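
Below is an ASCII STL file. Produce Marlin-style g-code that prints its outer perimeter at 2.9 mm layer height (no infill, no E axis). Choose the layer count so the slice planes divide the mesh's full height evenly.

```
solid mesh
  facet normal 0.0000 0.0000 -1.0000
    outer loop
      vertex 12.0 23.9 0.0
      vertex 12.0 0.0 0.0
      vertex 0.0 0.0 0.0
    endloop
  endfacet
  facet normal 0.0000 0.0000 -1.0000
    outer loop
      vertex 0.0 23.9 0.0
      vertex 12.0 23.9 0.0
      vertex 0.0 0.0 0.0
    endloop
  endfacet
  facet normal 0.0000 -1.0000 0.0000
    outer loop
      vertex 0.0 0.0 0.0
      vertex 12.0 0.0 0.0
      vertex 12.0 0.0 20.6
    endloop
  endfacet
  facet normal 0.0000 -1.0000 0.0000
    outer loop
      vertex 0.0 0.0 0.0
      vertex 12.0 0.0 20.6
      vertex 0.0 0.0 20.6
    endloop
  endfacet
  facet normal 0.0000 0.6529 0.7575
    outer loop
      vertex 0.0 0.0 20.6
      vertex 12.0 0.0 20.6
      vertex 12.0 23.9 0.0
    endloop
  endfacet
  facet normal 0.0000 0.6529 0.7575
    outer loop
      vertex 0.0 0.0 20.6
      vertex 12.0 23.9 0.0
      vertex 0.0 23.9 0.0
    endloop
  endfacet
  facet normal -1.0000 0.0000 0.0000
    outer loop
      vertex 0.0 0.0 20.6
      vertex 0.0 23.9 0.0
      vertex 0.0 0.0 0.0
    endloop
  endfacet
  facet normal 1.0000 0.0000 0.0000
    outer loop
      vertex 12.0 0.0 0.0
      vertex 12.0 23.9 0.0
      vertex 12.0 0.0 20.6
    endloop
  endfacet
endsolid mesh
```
; perimeter-only toolpath
G21 ; units = mm
G90 ; absolute positioning
G28 ; home
; layer 1
G0 Z2.9
G0 X0.0 Y0.0
G1 X12.0 Y0.0
G1 X12.0 Y20.5
G1 X0.0 Y20.5
G1 X0.0 Y0.0
; layer 2
G0 Z5.9
G0 X0.0 Y0.0
G1 X12.0 Y0.0
G1 X12.0 Y17.1
G1 X0.0 Y17.1
G1 X0.0 Y0.0
; layer 3
G0 Z8.8
G0 X0.0 Y0.0
G1 X12.0 Y0.0
G1 X12.0 Y13.7
G1 X0.0 Y13.7
G1 X0.0 Y0.0
; layer 4
G0 Z11.8
G0 X0.0 Y0.0
G1 X12.0 Y0.0
G1 X12.0 Y10.2
G1 X0.0 Y10.2
G1 X0.0 Y0.0
; layer 5
G0 Z14.7
G0 X0.0 Y0.0
G1 X12.0 Y0.0
G1 X12.0 Y6.8
G1 X0.0 Y6.8
G1 X0.0 Y0.0
; layer 6
G0 Z17.7
G0 X0.0 Y0.0
G1 X12.0 Y0.0
G1 X12.0 Y3.4
G1 X0.0 Y3.4
G1 X0.0 Y0.0
M2 ; end

The solid is a wedge (ramp): 12 × 23.9 mm base, rising to 20.6 mm along the y=0 edge and sloping linearly to z=0 at y=23.9. Slicing at Δz = 2.9 mm — 7 equal slices spanning the solid's height, so layer i sits at z = i·h/7 — gives 6 non-empty perimeters. Each is a 4-segment closed polygon; G0 lifts to the layer z and rapids to the start vertex, then G1 traces the edges. The cross-section shrinks linearly with z (the slice at the apex is degenerate and omitted).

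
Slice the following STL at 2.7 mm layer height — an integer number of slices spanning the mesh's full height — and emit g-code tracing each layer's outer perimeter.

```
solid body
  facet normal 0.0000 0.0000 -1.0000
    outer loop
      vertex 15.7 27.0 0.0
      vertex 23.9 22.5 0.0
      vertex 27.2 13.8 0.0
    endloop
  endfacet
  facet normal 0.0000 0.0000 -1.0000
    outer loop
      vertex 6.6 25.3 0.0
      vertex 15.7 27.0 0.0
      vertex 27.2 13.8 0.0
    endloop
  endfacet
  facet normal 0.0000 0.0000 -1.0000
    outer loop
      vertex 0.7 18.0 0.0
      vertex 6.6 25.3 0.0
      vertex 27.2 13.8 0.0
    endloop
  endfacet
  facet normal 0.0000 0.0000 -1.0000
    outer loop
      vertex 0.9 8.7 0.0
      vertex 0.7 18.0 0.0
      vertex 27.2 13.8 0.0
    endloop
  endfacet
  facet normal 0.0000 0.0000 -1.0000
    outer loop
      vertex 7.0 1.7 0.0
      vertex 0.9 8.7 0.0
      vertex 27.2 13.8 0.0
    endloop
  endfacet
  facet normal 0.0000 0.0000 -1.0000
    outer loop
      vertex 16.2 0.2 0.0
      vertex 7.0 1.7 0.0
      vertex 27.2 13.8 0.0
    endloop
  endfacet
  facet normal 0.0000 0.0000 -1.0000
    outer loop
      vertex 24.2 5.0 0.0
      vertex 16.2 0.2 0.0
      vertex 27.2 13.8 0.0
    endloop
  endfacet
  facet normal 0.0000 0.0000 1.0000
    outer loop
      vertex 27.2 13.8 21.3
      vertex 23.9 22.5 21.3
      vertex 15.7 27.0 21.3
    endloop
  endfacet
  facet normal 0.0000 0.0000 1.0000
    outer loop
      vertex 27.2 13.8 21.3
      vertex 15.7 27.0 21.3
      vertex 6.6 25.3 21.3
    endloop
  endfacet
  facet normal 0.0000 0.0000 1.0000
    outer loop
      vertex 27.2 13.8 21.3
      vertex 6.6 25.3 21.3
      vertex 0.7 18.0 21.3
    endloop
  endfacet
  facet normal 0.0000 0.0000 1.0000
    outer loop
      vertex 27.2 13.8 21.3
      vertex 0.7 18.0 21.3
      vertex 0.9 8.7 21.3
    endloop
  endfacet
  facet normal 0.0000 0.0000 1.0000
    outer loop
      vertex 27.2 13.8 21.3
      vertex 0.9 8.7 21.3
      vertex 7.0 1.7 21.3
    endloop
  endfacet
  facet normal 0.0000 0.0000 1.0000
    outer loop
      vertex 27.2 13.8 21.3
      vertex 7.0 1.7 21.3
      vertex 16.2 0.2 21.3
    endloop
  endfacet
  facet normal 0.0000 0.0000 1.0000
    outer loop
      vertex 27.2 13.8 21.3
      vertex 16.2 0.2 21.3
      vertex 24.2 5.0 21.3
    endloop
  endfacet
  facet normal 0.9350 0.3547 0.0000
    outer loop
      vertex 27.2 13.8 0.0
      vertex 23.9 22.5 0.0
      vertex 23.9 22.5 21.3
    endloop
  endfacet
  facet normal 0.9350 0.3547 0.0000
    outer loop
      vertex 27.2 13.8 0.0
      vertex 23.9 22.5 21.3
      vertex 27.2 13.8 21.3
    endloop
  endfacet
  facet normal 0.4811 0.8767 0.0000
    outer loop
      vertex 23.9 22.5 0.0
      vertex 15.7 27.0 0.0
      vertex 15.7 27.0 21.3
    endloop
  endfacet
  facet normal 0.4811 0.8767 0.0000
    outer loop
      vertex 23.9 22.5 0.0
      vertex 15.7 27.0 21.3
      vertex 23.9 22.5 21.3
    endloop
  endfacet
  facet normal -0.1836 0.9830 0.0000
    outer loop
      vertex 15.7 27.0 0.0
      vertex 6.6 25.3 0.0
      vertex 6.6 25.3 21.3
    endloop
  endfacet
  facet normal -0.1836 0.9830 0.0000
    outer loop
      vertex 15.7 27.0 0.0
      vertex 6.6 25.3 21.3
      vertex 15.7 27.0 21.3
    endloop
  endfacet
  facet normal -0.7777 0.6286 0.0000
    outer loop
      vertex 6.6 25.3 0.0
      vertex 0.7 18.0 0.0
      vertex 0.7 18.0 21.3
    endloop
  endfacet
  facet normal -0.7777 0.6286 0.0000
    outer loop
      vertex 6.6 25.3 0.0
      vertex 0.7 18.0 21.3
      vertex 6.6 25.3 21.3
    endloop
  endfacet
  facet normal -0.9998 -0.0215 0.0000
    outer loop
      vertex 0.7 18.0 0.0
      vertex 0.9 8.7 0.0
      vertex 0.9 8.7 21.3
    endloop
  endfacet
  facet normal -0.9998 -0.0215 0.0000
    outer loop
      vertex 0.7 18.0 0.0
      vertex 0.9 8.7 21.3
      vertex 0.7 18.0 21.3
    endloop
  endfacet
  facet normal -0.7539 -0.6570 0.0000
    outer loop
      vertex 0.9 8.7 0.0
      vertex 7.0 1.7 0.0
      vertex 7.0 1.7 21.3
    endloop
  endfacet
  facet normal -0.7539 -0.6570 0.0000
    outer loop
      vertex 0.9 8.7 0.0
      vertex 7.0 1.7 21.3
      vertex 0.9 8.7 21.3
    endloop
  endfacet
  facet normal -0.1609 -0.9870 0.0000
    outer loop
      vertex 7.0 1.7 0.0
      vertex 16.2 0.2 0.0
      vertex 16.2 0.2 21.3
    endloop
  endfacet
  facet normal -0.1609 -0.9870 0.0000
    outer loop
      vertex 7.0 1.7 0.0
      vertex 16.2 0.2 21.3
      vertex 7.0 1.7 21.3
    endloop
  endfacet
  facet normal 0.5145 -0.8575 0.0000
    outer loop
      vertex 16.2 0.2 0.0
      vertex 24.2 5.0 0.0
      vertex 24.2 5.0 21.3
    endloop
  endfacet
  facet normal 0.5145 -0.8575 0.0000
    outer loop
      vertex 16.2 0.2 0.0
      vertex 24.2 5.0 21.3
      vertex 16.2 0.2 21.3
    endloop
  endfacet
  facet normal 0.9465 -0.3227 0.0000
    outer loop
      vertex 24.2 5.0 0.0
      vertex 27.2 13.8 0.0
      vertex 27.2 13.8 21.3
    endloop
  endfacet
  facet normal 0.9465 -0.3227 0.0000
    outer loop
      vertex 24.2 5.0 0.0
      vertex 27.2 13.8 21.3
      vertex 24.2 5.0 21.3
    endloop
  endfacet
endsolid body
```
; perimeter-only toolpath
G21 ; units = mm
G90 ; absolute positioning
G28 ; home
; layer 1
G0 Z2.7
G0 X27.2 Y13.8
G1 X23.9 Y22.5
G1 X15.7 Y27.0
G1 X6.6 Y25.3
G1 X0.7 Y18.0
G1 X0.9 Y8.7
G1 X7.0 Y1.7
G1 X16.2 Y0.2
G1 X24.2 Y5.0
G1 X27.2 Y13.8
; layer 2
G0 Z5.3
G0 X27.2 Y13.8
G1 X23.9 Y22.5
G1 X15.7 Y27.0
G1 X6.6 Y25.3
G1 X0.7 Y18.0
G1 X0.9 Y8.7
G1 X7.0 Y1.7
G1 X16.2 Y0.2
G1 X24.2 Y5.0
G1 X27.2 Y13.8
; layer 3
G0 Z8.0
G0 X27.2 Y13.8
G1 X23.9 Y22.5
G1 X15.7 Y27.0
G1 X6.6 Y25.3
G1 X0.7 Y18.0
G1 X0.9 Y8.7
G1 X7.0 Y1.7
G1 X16.2 Y0.2
G1 X24.2 Y5.0
G1 X27.2 Y13.8
; layer 4
G0 Z10.7
G0 X27.2 Y13.8
G1 X23.9 Y22.5
G1 X15.7 Y27.0
G1 X6.6 Y25.3
G1 X0.7 Y18.0
G1 X0.9 Y8.7
G1 X7.0 Y1.7
G1 X16.2 Y0.2
G1 X24.2 Y5.0
G1 X27.2 Y13.8
; layer 5
G0 Z13.3
G0 X27.2 Y13.8
G1 X23.9 Y22.5
G1 X15.7 Y27.0
G1 X6.6 Y25.3
G1 X0.7 Y18.0
G1 X0.9 Y8.7
G1 X7.0 Y1.7
G1 X16.2 Y0.2
G1 X24.2 Y5.0
G1 X27.2 Y13.8
; layer 6
G0 Z16.0
G0 X27.2 Y13.8
G1 X23.9 Y22.5
G1 X15.7 Y27.0
G1 X6.6 Y25.3
G1 X0.7 Y18.0
G1 X0.9 Y8.7
G1 X7.0 Y1.7
G1 X16.2 Y0.2
G1 X24.2 Y5.0
G1 X27.2 Y13.8
; layer 7
G0 Z18.6
G0 X27.2 Y13.8
G1 X23.9 Y22.5
G1 X15.7 Y27.0
G1 X6.6 Y25.3
G1 X0.7 Y18.0
G1 X0.9 Y8.7
G1 X7.0 Y1.7
G1 X16.2 Y0.2
G1 X24.2 Y5.0
G1 X27.2 Y13.8
; layer 8
G0 Z21.3
G0 X27.2 Y13.8
G1 X23.9 Y22.5
G1 X15.7 Y27.0
G1 X6.6 Y25.3
G1 X0.7 Y18.0
G1 X0.9 Y8.7
G1 X7.0 Y1.7
G1 X16.2 Y0.2
G1 X24.2 Y5.0
G1 X27.2 Y13.8
M2 ; end

The solid is a regular 9-sided prism (a cylinder approximated with 9 flat sides), circumscribed radius ≈ 13.6 mm, height ≈ 21.3 mm. Slicing at Δz = 2.7 mm — 8 equal slices spanning the solid's height, so layer i sits at z = i·h/8 — gives 8 non-empty perimeters. Each is a 9-segment closed polygon; G0 lifts to the layer z and rapids to the start vertex, then G1 traces the edges.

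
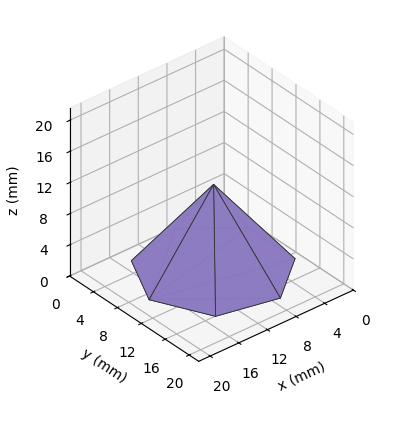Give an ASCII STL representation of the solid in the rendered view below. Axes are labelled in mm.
Reading the render: the shape is a regular 7-sided pyramid, base circumscribed radius ≈ 9 mm, apex at z ≈ 11 mm (dimensions read to the nearest mm from the axis ticks). For the STL, each face is triangulated and given an outward normal.

solid part
  facet normal 0.0000 0.0000 -1.0000
    outer loop
      vertex 6.997 17.774 0.000
      vertex 14.611 16.036 0.000
      vertex 18.000 9.000 0.000
    endloop
  endfacet
  facet normal 0.0000 0.0000 -1.0000
    outer loop
      vertex 0.891 12.905 0.000
      vertex 6.997 17.774 0.000
      vertex 18.000 9.000 0.000
    endloop
  endfacet
  facet normal 0.0000 0.0000 -1.0000
    outer loop
      vertex 0.891 5.095 0.000
      vertex 0.891 12.905 0.000
      vertex 18.000 9.000 0.000
    endloop
  endfacet
  facet normal 0.0000 0.0000 -1.0000
    outer loop
      vertex 6.997 0.226 0.000
      vertex 0.891 5.095 0.000
      vertex 18.000 9.000 0.000
    endloop
  endfacet
  facet normal 0.0000 0.0000 -1.0000
    outer loop
      vertex 14.611 1.964 0.000
      vertex 6.997 0.226 0.000
      vertex 18.000 9.000 0.000
    endloop
  endfacet
  facet normal 0.7252 0.3493 0.5933
    outer loop
      vertex 18.000 9.000 0.000
      vertex 14.611 16.036 0.000
      vertex 9.000 9.000 11.000
    endloop
  endfacet
  facet normal 0.1791 0.7848 0.5933
    outer loop
      vertex 14.611 16.036 0.000
      vertex 6.997 17.774 0.000
      vertex 9.000 9.000 11.000
    endloop
  endfacet
  facet normal -0.5018 0.6293 0.5934
    outer loop
      vertex 6.997 17.774 0.000
      vertex 0.891 12.905 0.000
      vertex 9.000 9.000 11.000
    endloop
  endfacet
  facet normal -0.8049 0.0000 0.5934
    outer loop
      vertex 0.891 12.905 0.000
      vertex 0.891 5.095 0.000
      vertex 9.000 9.000 11.000
    endloop
  endfacet
  facet normal -0.5018 -0.6293 0.5934
    outer loop
      vertex 0.891 5.095 0.000
      vertex 6.997 0.226 0.000
      vertex 9.000 9.000 11.000
    endloop
  endfacet
  facet normal 0.1791 -0.7848 0.5933
    outer loop
      vertex 6.997 0.226 0.000
      vertex 14.611 1.964 0.000
      vertex 9.000 9.000 11.000
    endloop
  endfacet
  facet normal 0.7252 -0.3493 0.5933
    outer loop
      vertex 14.611 1.964 0.000
      vertex 18.000 9.000 0.000
      vertex 9.000 9.000 11.000
    endloop
  endfacet
endsolid part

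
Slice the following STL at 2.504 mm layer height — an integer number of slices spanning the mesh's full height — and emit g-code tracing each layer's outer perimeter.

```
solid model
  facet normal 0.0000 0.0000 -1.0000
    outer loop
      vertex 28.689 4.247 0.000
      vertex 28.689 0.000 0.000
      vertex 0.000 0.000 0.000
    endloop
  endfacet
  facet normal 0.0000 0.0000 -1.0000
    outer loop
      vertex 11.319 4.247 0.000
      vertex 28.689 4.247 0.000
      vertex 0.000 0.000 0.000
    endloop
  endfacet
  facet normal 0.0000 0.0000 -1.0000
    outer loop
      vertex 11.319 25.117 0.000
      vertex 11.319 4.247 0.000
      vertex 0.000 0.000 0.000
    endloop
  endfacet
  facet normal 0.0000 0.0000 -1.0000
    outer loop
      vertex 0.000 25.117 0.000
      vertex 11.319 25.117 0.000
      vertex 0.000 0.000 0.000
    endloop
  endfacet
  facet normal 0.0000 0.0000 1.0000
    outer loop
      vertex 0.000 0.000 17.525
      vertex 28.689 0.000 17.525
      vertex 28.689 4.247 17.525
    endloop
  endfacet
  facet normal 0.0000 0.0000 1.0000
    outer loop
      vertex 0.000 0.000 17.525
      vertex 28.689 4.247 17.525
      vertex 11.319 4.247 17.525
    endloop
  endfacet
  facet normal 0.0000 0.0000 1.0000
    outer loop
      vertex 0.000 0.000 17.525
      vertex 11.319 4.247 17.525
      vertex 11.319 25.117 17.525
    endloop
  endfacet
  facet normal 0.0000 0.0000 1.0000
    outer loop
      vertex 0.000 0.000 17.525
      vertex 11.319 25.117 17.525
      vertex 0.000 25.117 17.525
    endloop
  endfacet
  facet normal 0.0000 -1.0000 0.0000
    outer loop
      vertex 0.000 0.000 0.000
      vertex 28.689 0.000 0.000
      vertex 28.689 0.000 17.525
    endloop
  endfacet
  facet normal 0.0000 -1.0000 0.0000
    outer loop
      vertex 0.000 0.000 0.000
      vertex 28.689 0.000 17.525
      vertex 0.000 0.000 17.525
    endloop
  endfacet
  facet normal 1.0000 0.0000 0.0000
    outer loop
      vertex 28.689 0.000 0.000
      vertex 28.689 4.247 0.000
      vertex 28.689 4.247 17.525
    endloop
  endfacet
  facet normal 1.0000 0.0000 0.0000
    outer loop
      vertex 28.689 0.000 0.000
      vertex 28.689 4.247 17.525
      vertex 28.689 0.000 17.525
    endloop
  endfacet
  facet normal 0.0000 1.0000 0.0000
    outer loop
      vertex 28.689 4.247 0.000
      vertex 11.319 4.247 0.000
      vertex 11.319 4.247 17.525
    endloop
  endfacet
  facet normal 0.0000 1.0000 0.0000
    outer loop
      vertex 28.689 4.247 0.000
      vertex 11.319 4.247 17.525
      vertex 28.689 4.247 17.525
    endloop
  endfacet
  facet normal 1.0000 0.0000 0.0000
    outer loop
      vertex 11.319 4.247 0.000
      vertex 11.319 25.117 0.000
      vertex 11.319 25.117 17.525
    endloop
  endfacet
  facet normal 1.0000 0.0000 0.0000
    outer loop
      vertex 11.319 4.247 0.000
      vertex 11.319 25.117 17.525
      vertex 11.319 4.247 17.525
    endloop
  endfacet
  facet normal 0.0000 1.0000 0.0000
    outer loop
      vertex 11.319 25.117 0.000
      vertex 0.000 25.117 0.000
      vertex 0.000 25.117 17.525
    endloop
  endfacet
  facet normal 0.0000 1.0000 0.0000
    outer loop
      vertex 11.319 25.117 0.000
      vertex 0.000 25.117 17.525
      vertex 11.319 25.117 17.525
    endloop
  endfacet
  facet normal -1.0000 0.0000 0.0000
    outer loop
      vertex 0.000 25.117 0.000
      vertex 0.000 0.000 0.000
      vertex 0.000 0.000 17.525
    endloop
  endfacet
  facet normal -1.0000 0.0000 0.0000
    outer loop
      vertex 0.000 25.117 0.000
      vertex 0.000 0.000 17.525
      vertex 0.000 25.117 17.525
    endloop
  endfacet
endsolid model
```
; perimeter-only toolpath
G21 ; units = mm
G90 ; absolute positioning
G28 ; home
; layer 1
G0 Z2.504
G0 X0.000 Y0.000
G1 X28.689 Y0.000
G1 X28.689 Y4.247
G1 X11.319 Y4.247
G1 X11.319 Y25.117
G1 X0.000 Y25.117
G1 X0.000 Y0.000
; layer 2
G0 Z5.007
G0 X0.000 Y0.000
G1 X28.689 Y0.000
G1 X28.689 Y4.247
G1 X11.319 Y4.247
G1 X11.319 Y25.117
G1 X0.000 Y25.117
G1 X0.000 Y0.000
; layer 3
G0 Z7.511
G0 X0.000 Y0.000
G1 X28.689 Y0.000
G1 X28.689 Y4.247
G1 X11.319 Y4.247
G1 X11.319 Y25.117
G1 X0.000 Y25.117
G1 X0.000 Y0.000
; layer 4
G0 Z10.014
G0 X0.000 Y0.000
G1 X28.689 Y0.000
G1 X28.689 Y4.247
G1 X11.319 Y4.247
G1 X11.319 Y25.117
G1 X0.000 Y25.117
G1 X0.000 Y0.000
; layer 5
G0 Z12.518
G0 X0.000 Y0.000
G1 X28.689 Y0.000
G1 X28.689 Y4.247
G1 X11.319 Y4.247
G1 X11.319 Y25.117
G1 X0.000 Y25.117
G1 X0.000 Y0.000
; layer 6
G0 Z15.021
G0 X0.000 Y0.000
G1 X28.689 Y0.000
G1 X28.689 Y4.247
G1 X11.319 Y4.247
G1 X11.319 Y25.117
G1 X0.000 Y25.117
G1 X0.000 Y0.000
; layer 7
G0 Z17.525
G0 X0.000 Y0.000
G1 X28.689 Y0.000
G1 X28.689 Y4.247
G1 X11.319 Y4.247
G1 X11.319 Y25.117
G1 X0.000 Y25.117
G1 X0.000 Y0.000
M2 ; end

The solid is an L-shaped prism: outer 28.7 × 25.1 mm, arm thicknesses ≈ 4.25 mm (horizontal) and 11.3 mm (vertical), extruded 17.5 mm in z. Slicing at Δz = 2.504 mm — 7 equal slices spanning the solid's height, so layer i sits at z = i·h/7 — gives 7 non-empty perimeters. Each is a 6-segment closed polygon; G0 lifts to the layer z and rapids to the start vertex, then G1 traces the edges.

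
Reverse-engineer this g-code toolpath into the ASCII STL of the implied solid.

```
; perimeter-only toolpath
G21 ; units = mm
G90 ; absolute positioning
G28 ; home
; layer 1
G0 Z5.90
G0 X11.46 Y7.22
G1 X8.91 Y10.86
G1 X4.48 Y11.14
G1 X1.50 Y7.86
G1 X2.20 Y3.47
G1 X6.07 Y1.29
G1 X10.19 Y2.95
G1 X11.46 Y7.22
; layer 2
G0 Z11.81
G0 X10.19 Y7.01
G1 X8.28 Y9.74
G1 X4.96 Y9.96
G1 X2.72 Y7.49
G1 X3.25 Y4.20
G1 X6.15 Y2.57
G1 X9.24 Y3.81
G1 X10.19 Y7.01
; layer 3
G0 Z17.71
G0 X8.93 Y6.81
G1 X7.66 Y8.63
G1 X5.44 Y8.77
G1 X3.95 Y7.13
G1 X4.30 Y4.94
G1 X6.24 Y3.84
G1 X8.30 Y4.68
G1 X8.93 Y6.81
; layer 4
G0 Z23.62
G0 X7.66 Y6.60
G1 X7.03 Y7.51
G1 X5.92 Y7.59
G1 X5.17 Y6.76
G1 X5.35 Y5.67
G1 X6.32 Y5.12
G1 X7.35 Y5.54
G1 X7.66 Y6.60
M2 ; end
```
solid part
  facet normal 0.0000 0.0000 -1.0000
    outer loop
      vertex 4.00 12.33 0.00
      vertex 9.54 11.97 0.00
      vertex 12.72 7.42 0.00
    endloop
  endfacet
  facet normal 0.0000 0.0000 -1.0000
    outer loop
      vertex 0.27 8.22 0.00
      vertex 4.00 12.33 0.00
      vertex 12.72 7.42 0.00
    endloop
  endfacet
  facet normal 0.0000 0.0000 -1.0000
    outer loop
      vertex 1.15 2.74 0.00
      vertex 0.27 8.22 0.00
      vertex 12.72 7.42 0.00
    endloop
  endfacet
  facet normal 0.0000 0.0000 -1.0000
    outer loop
      vertex 5.99 0.01 0.00
      vertex 1.15 2.74 0.00
      vertex 12.72 7.42 0.00
    endloop
  endfacet
  facet normal 0.0000 0.0000 -1.0000
    outer loop
      vertex 11.14 2.09 0.00
      vertex 5.99 0.01 0.00
      vertex 12.72 7.42 0.00
    endloop
  endfacet
  facet normal 0.8045 0.5622 0.1917
    outer loop
      vertex 12.72 7.42 0.00
      vertex 9.54 11.97 0.00
      vertex 6.40 6.40 29.52
    endloop
  endfacet
  facet normal 0.0636 0.9794 0.1916
    outer loop
      vertex 9.54 11.97 0.00
      vertex 4.00 12.33 0.00
      vertex 6.40 6.40 29.52
    endloop
  endfacet
  facet normal -0.7268 0.6596 0.1916
    outer loop
      vertex 4.00 12.33 0.00
      vertex 0.27 8.22 0.00
      vertex 6.40 6.40 29.52
    endloop
  endfacet
  facet normal -0.9691 -0.1556 0.1916
    outer loop
      vertex 0.27 8.22 0.00
      vertex 1.15 2.74 0.00
      vertex 6.40 6.40 29.52
    endloop
  endfacet
  facet normal -0.4822 -0.8548 0.1917
    outer loop
      vertex 1.15 2.74 0.00
      vertex 5.99 0.01 0.00
      vertex 6.40 6.40 29.52
    endloop
  endfacet
  facet normal 0.3675 -0.9100 0.1919
    outer loop
      vertex 5.99 0.01 0.00
      vertex 11.14 2.09 0.00
      vertex 6.40 6.40 29.52
    endloop
  endfacet
  facet normal 0.9410 -0.2789 0.1918
    outer loop
      vertex 11.14 2.09 0.00
      vertex 12.72 7.42 0.00
      vertex 6.40 6.40 29.52
    endloop
  endfacet
endsolid part

The G0 Z moves step by Δz≈5.90 mm. The G1 loops shrink linearly with z, so the solid tapers from its base footprint up to z≈29.5. Closing with a flat bottom cap and the tapered top and triangulating gives 12 facets — a regular 7-sided pyramid, base circumscribed radius ≈ 6.4 mm, apex at z ≈ 29.5 mm.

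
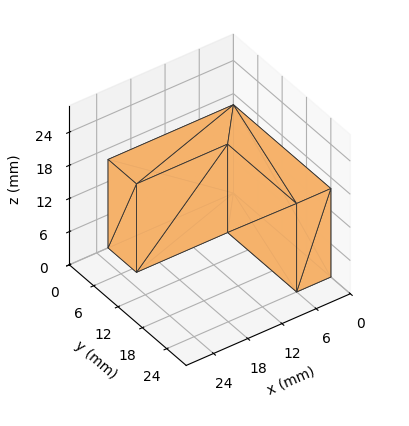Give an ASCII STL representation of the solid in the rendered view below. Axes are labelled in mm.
Reading the render: the shape is an L-shaped prism: outer 22 × 24 mm, arm thicknesses ≈ 7 mm (horizontal) and 6 mm (vertical), extruded 16 mm in z (dimensions read to the nearest mm from the axis ticks). For the STL, each face is triangulated and given an outward normal.

solid part
  facet normal 0.0000 0.0000 -1.0000
    outer loop
      vertex 22.000 7.000 0.000
      vertex 22.000 0.000 0.000
      vertex 0.000 0.000 0.000
    endloop
  endfacet
  facet normal 0.0000 0.0000 -1.0000
    outer loop
      vertex 6.000 7.000 0.000
      vertex 22.000 7.000 0.000
      vertex 0.000 0.000 0.000
    endloop
  endfacet
  facet normal 0.0000 0.0000 -1.0000
    outer loop
      vertex 6.000 24.000 0.000
      vertex 6.000 7.000 0.000
      vertex 0.000 0.000 0.000
    endloop
  endfacet
  facet normal 0.0000 0.0000 -1.0000
    outer loop
      vertex 0.000 24.000 0.000
      vertex 6.000 24.000 0.000
      vertex 0.000 0.000 0.000
    endloop
  endfacet
  facet normal 0.0000 0.0000 1.0000
    outer loop
      vertex 0.000 0.000 16.000
      vertex 22.000 0.000 16.000
      vertex 22.000 7.000 16.000
    endloop
  endfacet
  facet normal 0.0000 0.0000 1.0000
    outer loop
      vertex 0.000 0.000 16.000
      vertex 22.000 7.000 16.000
      vertex 6.000 7.000 16.000
    endloop
  endfacet
  facet normal 0.0000 0.0000 1.0000
    outer loop
      vertex 0.000 0.000 16.000
      vertex 6.000 7.000 16.000
      vertex 6.000 24.000 16.000
    endloop
  endfacet
  facet normal 0.0000 0.0000 1.0000
    outer loop
      vertex 0.000 0.000 16.000
      vertex 6.000 24.000 16.000
      vertex 0.000 24.000 16.000
    endloop
  endfacet
  facet normal 0.0000 -1.0000 0.0000
    outer loop
      vertex 0.000 0.000 0.000
      vertex 22.000 0.000 0.000
      vertex 22.000 0.000 16.000
    endloop
  endfacet
  facet normal 0.0000 -1.0000 0.0000
    outer loop
      vertex 0.000 0.000 0.000
      vertex 22.000 0.000 16.000
      vertex 0.000 0.000 16.000
    endloop
  endfacet
  facet normal 1.0000 0.0000 0.0000
    outer loop
      vertex 22.000 0.000 0.000
      vertex 22.000 7.000 0.000
      vertex 22.000 7.000 16.000
    endloop
  endfacet
  facet normal 1.0000 0.0000 0.0000
    outer loop
      vertex 22.000 0.000 0.000
      vertex 22.000 7.000 16.000
      vertex 22.000 0.000 16.000
    endloop
  endfacet
  facet normal 0.0000 1.0000 0.0000
    outer loop
      vertex 22.000 7.000 0.000
      vertex 6.000 7.000 0.000
      vertex 6.000 7.000 16.000
    endloop
  endfacet
  facet normal 0.0000 1.0000 0.0000
    outer loop
      vertex 22.000 7.000 0.000
      vertex 6.000 7.000 16.000
      vertex 22.000 7.000 16.000
    endloop
  endfacet
  facet normal 1.0000 0.0000 0.0000
    outer loop
      vertex 6.000 7.000 0.000
      vertex 6.000 24.000 0.000
      vertex 6.000 24.000 16.000
    endloop
  endfacet
  facet normal 1.0000 0.0000 0.0000
    outer loop
      vertex 6.000 7.000 0.000
      vertex 6.000 24.000 16.000
      vertex 6.000 7.000 16.000
    endloop
  endfacet
  facet normal 0.0000 1.0000 0.0000
    outer loop
      vertex 6.000 24.000 0.000
      vertex 0.000 24.000 0.000
      vertex 0.000 24.000 16.000
    endloop
  endfacet
  facet normal 0.0000 1.0000 0.0000
    outer loop
      vertex 6.000 24.000 0.000
      vertex 0.000 24.000 16.000
      vertex 6.000 24.000 16.000
    endloop
  endfacet
  facet normal -1.0000 0.0000 0.0000
    outer loop
      vertex 0.000 24.000 0.000
      vertex 0.000 0.000 0.000
      vertex 0.000 0.000 16.000
    endloop
  endfacet
  facet normal -1.0000 0.0000 0.0000
    outer loop
      vertex 0.000 24.000 0.000
      vertex 0.000 0.000 16.000
      vertex 0.000 24.000 16.000
    endloop
  endfacet
endsolid part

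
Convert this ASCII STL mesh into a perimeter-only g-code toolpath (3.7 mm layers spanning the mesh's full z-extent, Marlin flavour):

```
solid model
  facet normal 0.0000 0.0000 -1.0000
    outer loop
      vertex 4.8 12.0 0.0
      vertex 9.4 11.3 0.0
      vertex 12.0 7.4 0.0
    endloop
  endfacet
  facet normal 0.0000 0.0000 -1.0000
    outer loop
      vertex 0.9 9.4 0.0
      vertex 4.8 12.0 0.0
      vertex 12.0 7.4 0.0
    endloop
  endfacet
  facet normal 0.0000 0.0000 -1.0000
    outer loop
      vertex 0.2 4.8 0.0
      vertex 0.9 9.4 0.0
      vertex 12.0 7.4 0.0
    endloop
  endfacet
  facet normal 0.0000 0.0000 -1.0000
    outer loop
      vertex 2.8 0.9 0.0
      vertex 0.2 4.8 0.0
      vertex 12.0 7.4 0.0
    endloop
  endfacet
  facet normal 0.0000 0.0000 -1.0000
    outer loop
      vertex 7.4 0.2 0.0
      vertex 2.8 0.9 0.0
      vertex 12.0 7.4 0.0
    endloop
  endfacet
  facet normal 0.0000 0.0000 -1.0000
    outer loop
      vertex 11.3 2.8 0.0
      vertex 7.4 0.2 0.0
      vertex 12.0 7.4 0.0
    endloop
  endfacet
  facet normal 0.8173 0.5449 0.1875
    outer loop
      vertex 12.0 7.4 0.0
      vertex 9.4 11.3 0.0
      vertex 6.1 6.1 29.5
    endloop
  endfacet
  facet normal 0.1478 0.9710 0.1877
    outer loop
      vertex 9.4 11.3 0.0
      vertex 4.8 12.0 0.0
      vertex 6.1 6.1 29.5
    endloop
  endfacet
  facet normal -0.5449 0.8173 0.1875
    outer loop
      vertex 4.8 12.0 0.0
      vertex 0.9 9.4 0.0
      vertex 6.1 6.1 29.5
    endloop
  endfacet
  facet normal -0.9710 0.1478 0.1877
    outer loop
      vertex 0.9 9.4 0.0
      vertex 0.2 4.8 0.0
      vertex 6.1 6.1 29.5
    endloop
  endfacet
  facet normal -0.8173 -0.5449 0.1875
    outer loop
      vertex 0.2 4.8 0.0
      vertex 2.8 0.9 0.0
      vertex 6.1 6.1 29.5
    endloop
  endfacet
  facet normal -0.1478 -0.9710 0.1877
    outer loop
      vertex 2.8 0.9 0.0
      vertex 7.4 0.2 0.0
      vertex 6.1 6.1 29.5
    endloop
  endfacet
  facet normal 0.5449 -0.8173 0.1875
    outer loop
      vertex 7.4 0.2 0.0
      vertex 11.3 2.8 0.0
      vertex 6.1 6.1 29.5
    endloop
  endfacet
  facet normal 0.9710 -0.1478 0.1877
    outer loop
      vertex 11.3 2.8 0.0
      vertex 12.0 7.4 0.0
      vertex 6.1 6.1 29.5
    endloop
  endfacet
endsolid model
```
; perimeter-only toolpath
G21 ; units = mm
G90 ; absolute positioning
G28 ; home
; layer 1
G0 Z3.7
G0 X11.3 Y7.2
G1 X9.0 Y10.7
G1 X5.0 Y11.3
G1 X1.5 Y9.0
G1 X0.9 Y5.0
G1 X3.2 Y1.5
G1 X7.2 Y0.9
G1 X10.7 Y3.2
G1 X11.3 Y7.2
; layer 2
G0 Z7.4
G0 X10.5 Y7.1
G1 X8.6 Y10.0
G1 X5.1 Y10.5
G1 X2.2 Y8.6
G1 X1.7 Y5.1
G1 X3.6 Y2.2
G1 X7.1 Y1.7
G1 X10.0 Y3.6
G1 X10.5 Y7.1
; layer 3
G0 Z11.1
G0 X9.8 Y6.9
G1 X8.2 Y9.3
G1 X5.3 Y9.8
G1 X2.8 Y8.2
G1 X2.4 Y5.3
G1 X4.0 Y2.8
G1 X6.9 Y2.4
G1 X9.3 Y4.0
G1 X9.8 Y6.9
; layer 4
G0 Z14.8
G0 X9.1 Y6.8
G1 X7.8 Y8.7
G1 X5.4 Y9.1
G1 X3.5 Y7.8
G1 X3.1 Y5.4
G1 X4.4 Y3.5
G1 X6.8 Y3.1
G1 X8.7 Y4.4
G1 X9.1 Y6.8
; layer 5
G0 Z18.4
G0 X8.3 Y6.6
G1 X7.3 Y8.1
G1 X5.6 Y8.3
G1 X4.2 Y7.3
G1 X3.9 Y5.6
G1 X4.9 Y4.2
G1 X6.6 Y3.9
G1 X8.1 Y4.9
G1 X8.3 Y6.6
; layer 6
G0 Z22.1
G0 X7.6 Y6.4
G1 X6.9 Y7.4
G1 X5.8 Y7.6
G1 X4.8 Y6.9
G1 X4.6 Y5.8
G1 X5.3 Y4.8
G1 X6.4 Y4.6
G1 X7.4 Y5.3
G1 X7.6 Y6.4
; layer 7
G0 Z25.8
G0 X6.8 Y6.3
G1 X6.5 Y6.8
G1 X5.9 Y6.8
G1 X5.4 Y6.5
G1 X5.4 Y5.9
G1 X5.7 Y5.4
G1 X6.3 Y5.4
G1 X6.8 Y5.7
G1 X6.8 Y6.3
M2 ; end

The solid is a regular 8-sided pyramid, base circumscribed radius ≈ 6.1 mm, apex at z ≈ 29.5 mm. Slicing at Δz = 3.7 mm — 8 equal slices spanning the solid's height, so layer i sits at z = i·h/8 — gives 7 non-empty perimeters. Each is a 8-segment closed polygon; G0 lifts to the layer z and rapids to the start vertex, then G1 traces the edges. The cross-section shrinks linearly with z (the slice at the apex is degenerate and omitted).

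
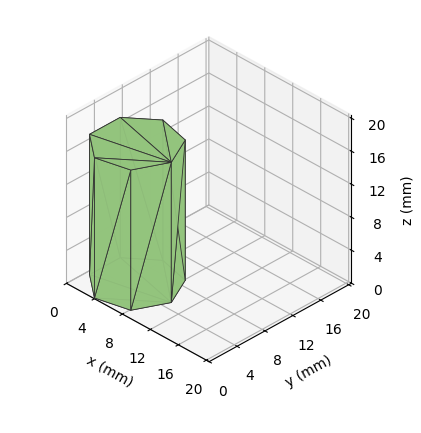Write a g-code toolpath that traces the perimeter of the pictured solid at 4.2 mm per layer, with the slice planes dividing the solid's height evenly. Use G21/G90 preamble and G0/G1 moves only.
Reading the render: the shape is a regular 7-sided prism (a cylinder approximated with 7 flat sides), circumscribed radius ≈ 5 mm, height ≈ 17 mm (dimensions read to the nearest mm from the axis ticks). For the g-code, the solid's height is divided into equal slices at the stated Δz and each level perimeter traced with G1 moves after a G0 lift.

; perimeter-only toolpath
G21 ; units = mm
G90 ; absolute positioning
G28 ; home
; layer 1
G0 Z4.2
G0 X10.0 Y5.0
G1 X8.1 Y8.9
G1 X3.9 Y9.9
G1 X0.5 Y7.2
G1 X0.5 Y2.8
G1 X3.9 Y0.1
G1 X8.1 Y1.1
G1 X10.0 Y5.0
; layer 2
G0 Z8.5
G0 X10.0 Y5.0
G1 X8.1 Y8.9
G1 X3.9 Y9.9
G1 X0.5 Y7.2
G1 X0.5 Y2.8
G1 X3.9 Y0.1
G1 X8.1 Y1.1
G1 X10.0 Y5.0
; layer 3
G0 Z12.8
G0 X10.0 Y5.0
G1 X8.1 Y8.9
G1 X3.9 Y9.9
G1 X0.5 Y7.2
G1 X0.5 Y2.8
G1 X3.9 Y0.1
G1 X8.1 Y1.1
G1 X10.0 Y5.0
; layer 4
G0 Z17.0
G0 X10.0 Y5.0
G1 X8.1 Y8.9
G1 X3.9 Y9.9
G1 X0.5 Y7.2
G1 X0.5 Y2.8
G1 X3.9 Y0.1
G1 X8.1 Y1.1
G1 X10.0 Y5.0
M2 ; end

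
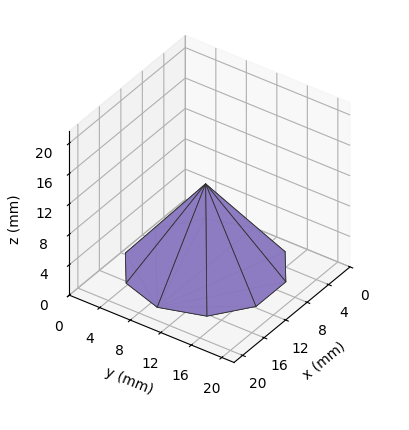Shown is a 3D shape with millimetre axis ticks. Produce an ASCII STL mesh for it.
Reading the render: the shape is a regular 10-sided pyramid, base circumscribed radius ≈ 9 mm, apex at z ≈ 11 mm (dimensions read to the nearest mm from the axis ticks). For the STL, each face is triangulated and given an outward normal.

solid part
  facet normal 0.0000 0.0000 -1.0000
    outer loop
      vertex 11.78 17.56 0.00
      vertex 16.28 14.29 0.00
      vertex 18.00 9.00 0.00
    endloop
  endfacet
  facet normal 0.0000 0.0000 -1.0000
    outer loop
      vertex 6.22 17.56 0.00
      vertex 11.78 17.56 0.00
      vertex 18.00 9.00 0.00
    endloop
  endfacet
  facet normal 0.0000 0.0000 -1.0000
    outer loop
      vertex 1.72 14.29 0.00
      vertex 6.22 17.56 0.00
      vertex 18.00 9.00 0.00
    endloop
  endfacet
  facet normal 0.0000 0.0000 -1.0000
    outer loop
      vertex 0.00 9.00 0.00
      vertex 1.72 14.29 0.00
      vertex 18.00 9.00 0.00
    endloop
  endfacet
  facet normal 0.0000 0.0000 -1.0000
    outer loop
      vertex 1.72 3.71 0.00
      vertex 0.00 9.00 0.00
      vertex 18.00 9.00 0.00
    endloop
  endfacet
  facet normal 0.0000 0.0000 -1.0000
    outer loop
      vertex 6.22 0.44 0.00
      vertex 1.72 3.71 0.00
      vertex 18.00 9.00 0.00
    endloop
  endfacet
  facet normal 0.0000 0.0000 -1.0000
    outer loop
      vertex 11.78 0.44 0.00
      vertex 6.22 0.44 0.00
      vertex 18.00 9.00 0.00
    endloop
  endfacet
  facet normal 0.0000 0.0000 -1.0000
    outer loop
      vertex 16.28 3.71 0.00
      vertex 11.78 0.44 0.00
      vertex 18.00 9.00 0.00
    endloop
  endfacet
  facet normal 0.7506 0.2440 0.6141
    outer loop
      vertex 18.00 9.00 0.00
      vertex 16.28 14.29 0.00
      vertex 9.00 9.00 11.00
    endloop
  endfacet
  facet normal 0.4640 0.6385 0.6141
    outer loop
      vertex 16.28 14.29 0.00
      vertex 11.78 17.56 0.00
      vertex 9.00 9.00 11.00
    endloop
  endfacet
  facet normal 0.0000 0.7892 0.6141
    outer loop
      vertex 11.78 17.56 0.00
      vertex 6.22 17.56 0.00
      vertex 9.00 9.00 11.00
    endloop
  endfacet
  facet normal -0.4640 0.6385 0.6141
    outer loop
      vertex 6.22 17.56 0.00
      vertex 1.72 14.29 0.00
      vertex 9.00 9.00 11.00
    endloop
  endfacet
  facet normal -0.7506 0.2440 0.6141
    outer loop
      vertex 1.72 14.29 0.00
      vertex 0.00 9.00 0.00
      vertex 9.00 9.00 11.00
    endloop
  endfacet
  facet normal -0.7506 -0.2440 0.6141
    outer loop
      vertex 0.00 9.00 0.00
      vertex 1.72 3.71 0.00
      vertex 9.00 9.00 11.00
    endloop
  endfacet
  facet normal -0.4640 -0.6385 0.6141
    outer loop
      vertex 1.72 3.71 0.00
      vertex 6.22 0.44 0.00
      vertex 9.00 9.00 11.00
    endloop
  endfacet
  facet normal 0.0000 -0.7892 0.6141
    outer loop
      vertex 6.22 0.44 0.00
      vertex 11.78 0.44 0.00
      vertex 9.00 9.00 11.00
    endloop
  endfacet
  facet normal 0.4640 -0.6385 0.6141
    outer loop
      vertex 11.78 0.44 0.00
      vertex 16.28 3.71 0.00
      vertex 9.00 9.00 11.00
    endloop
  endfacet
  facet normal 0.7506 -0.2440 0.6141
    outer loop
      vertex 16.28 3.71 0.00
      vertex 18.00 9.00 0.00
      vertex 9.00 9.00 11.00
    endloop
  endfacet
endsolid part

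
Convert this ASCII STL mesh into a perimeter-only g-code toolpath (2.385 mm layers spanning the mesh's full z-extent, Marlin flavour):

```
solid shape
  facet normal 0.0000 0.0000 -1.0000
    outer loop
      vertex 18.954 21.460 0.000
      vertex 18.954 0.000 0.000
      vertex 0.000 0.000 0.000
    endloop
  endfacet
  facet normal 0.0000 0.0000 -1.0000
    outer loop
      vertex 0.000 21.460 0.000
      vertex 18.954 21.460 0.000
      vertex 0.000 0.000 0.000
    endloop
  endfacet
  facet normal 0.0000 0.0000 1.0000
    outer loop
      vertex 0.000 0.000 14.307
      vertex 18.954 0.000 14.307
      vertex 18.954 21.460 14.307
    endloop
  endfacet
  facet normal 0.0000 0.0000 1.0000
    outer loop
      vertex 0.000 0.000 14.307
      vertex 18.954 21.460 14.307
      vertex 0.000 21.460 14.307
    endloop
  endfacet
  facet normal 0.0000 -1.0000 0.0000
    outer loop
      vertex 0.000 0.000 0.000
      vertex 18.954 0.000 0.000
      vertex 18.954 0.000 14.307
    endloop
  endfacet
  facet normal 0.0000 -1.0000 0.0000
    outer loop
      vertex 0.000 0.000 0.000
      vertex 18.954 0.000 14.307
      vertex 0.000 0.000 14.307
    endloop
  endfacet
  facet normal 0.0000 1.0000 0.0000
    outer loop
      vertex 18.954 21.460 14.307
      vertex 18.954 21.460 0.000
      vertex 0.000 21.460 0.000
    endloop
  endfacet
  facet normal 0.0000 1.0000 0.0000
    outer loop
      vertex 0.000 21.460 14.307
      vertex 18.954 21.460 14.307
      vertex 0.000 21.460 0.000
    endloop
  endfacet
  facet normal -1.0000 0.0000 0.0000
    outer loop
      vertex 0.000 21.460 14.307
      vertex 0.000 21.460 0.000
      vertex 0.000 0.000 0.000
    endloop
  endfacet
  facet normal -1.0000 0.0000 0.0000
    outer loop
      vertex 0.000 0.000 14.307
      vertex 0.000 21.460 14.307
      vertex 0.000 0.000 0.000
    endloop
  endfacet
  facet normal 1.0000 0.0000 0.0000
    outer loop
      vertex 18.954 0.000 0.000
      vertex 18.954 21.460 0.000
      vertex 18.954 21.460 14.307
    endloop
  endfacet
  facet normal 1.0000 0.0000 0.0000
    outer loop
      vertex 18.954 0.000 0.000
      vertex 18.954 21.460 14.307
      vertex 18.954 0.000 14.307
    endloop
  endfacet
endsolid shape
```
; perimeter-only toolpath
G21 ; units = mm
G90 ; absolute positioning
G28 ; home
; layer 1
G0 Z2.385
G0 X0.000 Y0.000
G1 X18.954 Y0.000
G1 X18.954 Y21.460
G1 X0.000 Y21.460
G1 X0.000 Y0.000
; layer 2
G0 Z4.769
G0 X0.000 Y0.000
G1 X18.954 Y0.000
G1 X18.954 Y21.460
G1 X0.000 Y21.460
G1 X0.000 Y0.000
; layer 3
G0 Z7.154
G0 X0.000 Y0.000
G1 X18.954 Y0.000
G1 X18.954 Y21.460
G1 X0.000 Y21.460
G1 X0.000 Y0.000
; layer 4
G0 Z9.538
G0 X0.000 Y0.000
G1 X18.954 Y0.000
G1 X18.954 Y21.460
G1 X0.000 Y21.460
G1 X0.000 Y0.000
; layer 5
G0 Z11.922
G0 X0.000 Y0.000
G1 X18.954 Y0.000
G1 X18.954 Y21.460
G1 X0.000 Y21.460
G1 X0.000 Y0.000
; layer 6
G0 Z14.307
G0 X0.000 Y0.000
G1 X18.954 Y0.000
G1 X18.954 Y21.460
G1 X0.000 Y21.460
G1 X0.000 Y0.000
M2 ; end

The solid is a rectangular box, roughly 19 × 21.5 mm footprint and 14.3 mm tall. Slicing at Δz = 2.385 mm — 6 equal slices spanning the solid's height, so layer i sits at z = i·h/6 — gives 6 non-empty perimeters. Each is a 4-segment closed polygon; G0 lifts to the layer z and rapids to the start vertex, then G1 traces the edges.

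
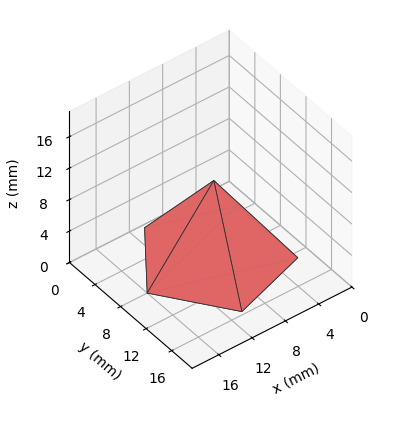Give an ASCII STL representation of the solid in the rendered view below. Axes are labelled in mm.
Reading the render: the shape is a regular 5-sided pyramid, base circumscribed radius ≈ 8 mm, apex at z ≈ 10 mm (dimensions read to the nearest mm from the axis ticks). For the STL, each face is triangulated and given an outward normal.

solid part
  facet normal 0.0000 0.0000 -1.0000
    outer loop
      vertex 1.528 12.702 0.000
      vertex 10.472 15.608 0.000
      vertex 16.000 8.000 0.000
    endloop
  endfacet
  facet normal 0.0000 0.0000 -1.0000
    outer loop
      vertex 1.528 3.298 0.000
      vertex 1.528 12.702 0.000
      vertex 16.000 8.000 0.000
    endloop
  endfacet
  facet normal 0.0000 0.0000 -1.0000
    outer loop
      vertex 10.472 0.392 0.000
      vertex 1.528 3.298 0.000
      vertex 16.000 8.000 0.000
    endloop
  endfacet
  facet normal 0.6792 0.4935 0.5433
    outer loop
      vertex 16.000 8.000 0.000
      vertex 10.472 15.608 0.000
      vertex 8.000 8.000 10.000
    endloop
  endfacet
  facet normal -0.2594 0.7984 0.5433
    outer loop
      vertex 10.472 15.608 0.000
      vertex 1.528 12.702 0.000
      vertex 8.000 8.000 10.000
    endloop
  endfacet
  facet normal -0.8395 0.0000 0.5433
    outer loop
      vertex 1.528 12.702 0.000
      vertex 1.528 3.298 0.000
      vertex 8.000 8.000 10.000
    endloop
  endfacet
  facet normal -0.2594 -0.7984 0.5433
    outer loop
      vertex 1.528 3.298 0.000
      vertex 10.472 0.392 0.000
      vertex 8.000 8.000 10.000
    endloop
  endfacet
  facet normal 0.6792 -0.4935 0.5433
    outer loop
      vertex 10.472 0.392 0.000
      vertex 16.000 8.000 0.000
      vertex 8.000 8.000 10.000
    endloop
  endfacet
endsolid part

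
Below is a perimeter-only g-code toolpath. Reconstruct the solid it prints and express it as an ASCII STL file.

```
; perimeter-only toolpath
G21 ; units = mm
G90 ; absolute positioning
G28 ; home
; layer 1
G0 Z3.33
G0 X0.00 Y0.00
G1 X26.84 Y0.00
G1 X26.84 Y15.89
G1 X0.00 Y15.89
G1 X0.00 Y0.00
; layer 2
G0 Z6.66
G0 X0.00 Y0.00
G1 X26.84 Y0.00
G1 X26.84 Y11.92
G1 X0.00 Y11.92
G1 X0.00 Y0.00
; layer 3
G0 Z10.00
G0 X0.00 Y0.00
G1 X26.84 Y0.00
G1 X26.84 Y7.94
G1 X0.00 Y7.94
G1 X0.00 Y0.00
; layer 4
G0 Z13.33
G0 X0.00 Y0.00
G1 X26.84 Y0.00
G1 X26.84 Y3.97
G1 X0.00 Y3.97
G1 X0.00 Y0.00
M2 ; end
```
solid part
  facet normal 0.0000 0.0000 -1.0000
    outer loop
      vertex 26.84 19.86 0.00
      vertex 26.84 0.00 0.00
      vertex 0.00 0.00 0.00
    endloop
  endfacet
  facet normal 0.0000 0.0000 -1.0000
    outer loop
      vertex 0.00 19.86 0.00
      vertex 26.84 19.86 0.00
      vertex 0.00 0.00 0.00
    endloop
  endfacet
  facet normal 0.0000 -1.0000 0.0000
    outer loop
      vertex 0.00 0.00 0.00
      vertex 26.84 0.00 0.00
      vertex 26.84 0.00 16.66
    endloop
  endfacet
  facet normal 0.0000 -1.0000 0.0000
    outer loop
      vertex 0.00 0.00 0.00
      vertex 26.84 0.00 16.66
      vertex 0.00 0.00 16.66
    endloop
  endfacet
  facet normal 0.0000 0.6427 0.7661
    outer loop
      vertex 0.00 0.00 16.66
      vertex 26.84 0.00 16.66
      vertex 26.84 19.86 0.00
    endloop
  endfacet
  facet normal 0.0000 0.6427 0.7661
    outer loop
      vertex 0.00 0.00 16.66
      vertex 26.84 19.86 0.00
      vertex 0.00 19.86 0.00
    endloop
  endfacet
  facet normal -1.0000 0.0000 0.0000
    outer loop
      vertex 0.00 0.00 16.66
      vertex 0.00 19.86 0.00
      vertex 0.00 0.00 0.00
    endloop
  endfacet
  facet normal 1.0000 0.0000 0.0000
    outer loop
      vertex 26.84 0.00 0.00
      vertex 26.84 19.86 0.00
      vertex 26.84 0.00 16.66
    endloop
  endfacet
endsolid part

The G0 Z moves step by Δz≈3.33 mm. The G1 loops shrink linearly with z, so the solid tapers from its base footprint up to z≈16.7. Closing with a flat bottom cap and the tapered top and triangulating gives 8 facets — a wedge (ramp): 26.8 × 19.9 mm base, rising to 16.7 mm along the y=0 edge and sloping linearly to z=0 at y=19.9.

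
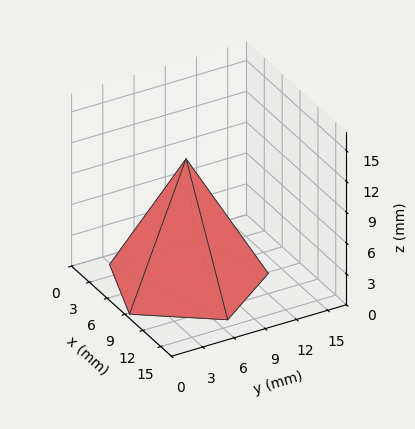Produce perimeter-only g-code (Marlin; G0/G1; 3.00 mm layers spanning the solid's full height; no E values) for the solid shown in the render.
Reading the render: the shape is a regular 5-sided pyramid, base circumscribed radius ≈ 7 mm, apex at z ≈ 12 mm (dimensions read to the nearest mm from the axis ticks). For the g-code, the solid's height is divided into equal slices at the stated Δz and each level perimeter traced with G1 moves after a G0 lift.

; perimeter-only toolpath
G21 ; units = mm
G90 ; absolute positioning
G28 ; home
; layer 1
G0 Z3.00
G0 X12.25 Y7.00
G1 X8.62 Y12.00
G1 X2.75 Y10.08
G1 X2.75 Y3.92
G1 X8.62 Y2.00
G1 X12.25 Y7.00
; layer 2
G0 Z6.00
G0 X10.50 Y7.00
G1 X8.08 Y10.33
G1 X4.17 Y9.05
G1 X4.17 Y4.95
G1 X8.08 Y3.67
G1 X10.50 Y7.00
; layer 3
G0 Z9.00
G0 X8.75 Y7.00
G1 X7.54 Y8.66
G1 X5.58 Y8.03
G1 X5.58 Y5.97
G1 X7.54 Y5.33
G1 X8.75 Y7.00
M2 ; end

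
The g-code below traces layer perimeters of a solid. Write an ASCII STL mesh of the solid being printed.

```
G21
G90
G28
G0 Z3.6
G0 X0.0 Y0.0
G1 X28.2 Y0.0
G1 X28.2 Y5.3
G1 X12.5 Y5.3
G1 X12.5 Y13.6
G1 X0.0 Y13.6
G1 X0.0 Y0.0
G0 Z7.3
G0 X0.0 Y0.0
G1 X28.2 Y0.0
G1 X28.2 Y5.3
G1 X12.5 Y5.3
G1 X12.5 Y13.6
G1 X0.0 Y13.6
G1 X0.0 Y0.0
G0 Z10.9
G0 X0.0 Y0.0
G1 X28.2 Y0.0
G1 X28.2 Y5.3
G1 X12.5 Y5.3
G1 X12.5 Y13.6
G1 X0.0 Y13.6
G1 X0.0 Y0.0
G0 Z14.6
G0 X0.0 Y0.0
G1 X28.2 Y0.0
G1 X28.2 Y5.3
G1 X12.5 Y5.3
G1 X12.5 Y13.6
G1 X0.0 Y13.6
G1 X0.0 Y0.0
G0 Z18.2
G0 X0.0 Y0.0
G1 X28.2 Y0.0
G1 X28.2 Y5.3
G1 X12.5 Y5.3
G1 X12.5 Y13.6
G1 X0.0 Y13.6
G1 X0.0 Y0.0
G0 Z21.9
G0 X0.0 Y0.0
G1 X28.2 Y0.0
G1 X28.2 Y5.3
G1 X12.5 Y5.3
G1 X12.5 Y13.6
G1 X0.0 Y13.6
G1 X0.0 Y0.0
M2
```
solid part
  facet normal 0.0000 0.0000 -1.0000
    outer loop
      vertex 28.2 5.3 0.0
      vertex 28.2 0.0 0.0
      vertex 0.0 0.0 0.0
    endloop
  endfacet
  facet normal 0.0000 0.0000 -1.0000
    outer loop
      vertex 12.5 5.3 0.0
      vertex 28.2 5.3 0.0
      vertex 0.0 0.0 0.0
    endloop
  endfacet
  facet normal 0.0000 0.0000 -1.0000
    outer loop
      vertex 12.5 13.6 0.0
      vertex 12.5 5.3 0.0
      vertex 0.0 0.0 0.0
    endloop
  endfacet
  facet normal 0.0000 0.0000 -1.0000
    outer loop
      vertex 0.0 13.6 0.0
      vertex 12.5 13.6 0.0
      vertex 0.0 0.0 0.0
    endloop
  endfacet
  facet normal 0.0000 0.0000 1.0000
    outer loop
      vertex 0.0 0.0 21.9
      vertex 28.2 0.0 21.9
      vertex 28.2 5.3 21.9
    endloop
  endfacet
  facet normal 0.0000 0.0000 1.0000
    outer loop
      vertex 0.0 0.0 21.9
      vertex 28.2 5.3 21.9
      vertex 12.5 5.3 21.9
    endloop
  endfacet
  facet normal 0.0000 0.0000 1.0000
    outer loop
      vertex 0.0 0.0 21.9
      vertex 12.5 5.3 21.9
      vertex 12.5 13.6 21.9
    endloop
  endfacet
  facet normal 0.0000 0.0000 1.0000
    outer loop
      vertex 0.0 0.0 21.9
      vertex 12.5 13.6 21.9
      vertex 0.0 13.6 21.9
    endloop
  endfacet
  facet normal 0.0000 -1.0000 0.0000
    outer loop
      vertex 0.0 0.0 0.0
      vertex 28.2 0.0 0.0
      vertex 28.2 0.0 21.9
    endloop
  endfacet
  facet normal 0.0000 -1.0000 0.0000
    outer loop
      vertex 0.0 0.0 0.0
      vertex 28.2 0.0 21.9
      vertex 0.0 0.0 21.9
    endloop
  endfacet
  facet normal 1.0000 0.0000 0.0000
    outer loop
      vertex 28.2 0.0 0.0
      vertex 28.2 5.3 0.0
      vertex 28.2 5.3 21.9
    endloop
  endfacet
  facet normal 1.0000 0.0000 0.0000
    outer loop
      vertex 28.2 0.0 0.0
      vertex 28.2 5.3 21.9
      vertex 28.2 0.0 21.9
    endloop
  endfacet
  facet normal 0.0000 1.0000 0.0000
    outer loop
      vertex 28.2 5.3 0.0
      vertex 12.5 5.3 0.0
      vertex 12.5 5.3 21.9
    endloop
  endfacet
  facet normal 0.0000 1.0000 0.0000
    outer loop
      vertex 28.2 5.3 0.0
      vertex 12.5 5.3 21.9
      vertex 28.2 5.3 21.9
    endloop
  endfacet
  facet normal 1.0000 0.0000 0.0000
    outer loop
      vertex 12.5 5.3 0.0
      vertex 12.5 13.6 0.0
      vertex 12.5 13.6 21.9
    endloop
  endfacet
  facet normal 1.0000 0.0000 0.0000
    outer loop
      vertex 12.5 5.3 0.0
      vertex 12.5 13.6 21.9
      vertex 12.5 5.3 21.9
    endloop
  endfacet
  facet normal 0.0000 1.0000 0.0000
    outer loop
      vertex 12.5 13.6 0.0
      vertex 0.0 13.6 0.0
      vertex 0.0 13.6 21.9
    endloop
  endfacet
  facet normal 0.0000 1.0000 0.0000
    outer loop
      vertex 12.5 13.6 0.0
      vertex 0.0 13.6 21.9
      vertex 12.5 13.6 21.9
    endloop
  endfacet
  facet normal -1.0000 0.0000 0.0000
    outer loop
      vertex 0.0 13.6 0.0
      vertex 0.0 0.0 0.0
      vertex 0.0 0.0 21.9
    endloop
  endfacet
  facet normal -1.0000 0.0000 0.0000
    outer loop
      vertex 0.0 13.6 0.0
      vertex 0.0 0.0 21.9
      vertex 0.0 13.6 21.9
    endloop
  endfacet
endsolid part

The G0 Z moves step by Δz≈3.6 mm. Every layer's G1 loop is the same polygon, so the solid is a straight extrusion of it from z=0 to z≈21.9. Closing with flat bottom and top caps and triangulating gives 20 facets — an L-shaped prism: outer 28.2 × 13.6 mm, arm thicknesses ≈ 5.3 mm (horizontal) and 12.5 mm (vertical), extruded 21.9 mm in z.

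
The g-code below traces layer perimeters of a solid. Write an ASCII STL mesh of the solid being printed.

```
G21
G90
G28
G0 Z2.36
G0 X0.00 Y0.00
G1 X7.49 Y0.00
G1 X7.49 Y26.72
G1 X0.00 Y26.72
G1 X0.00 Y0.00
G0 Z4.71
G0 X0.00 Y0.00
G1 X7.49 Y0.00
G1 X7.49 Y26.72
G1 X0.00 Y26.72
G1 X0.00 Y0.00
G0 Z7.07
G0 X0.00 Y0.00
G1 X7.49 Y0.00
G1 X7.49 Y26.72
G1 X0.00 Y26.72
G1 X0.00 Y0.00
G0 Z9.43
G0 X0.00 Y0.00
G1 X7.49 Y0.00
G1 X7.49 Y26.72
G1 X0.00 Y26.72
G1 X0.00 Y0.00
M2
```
solid part
  facet normal 0.0000 0.0000 -1.0000
    outer loop
      vertex 7.49 26.72 0.00
      vertex 7.49 0.00 0.00
      vertex 0.00 0.00 0.00
    endloop
  endfacet
  facet normal 0.0000 0.0000 -1.0000
    outer loop
      vertex 0.00 26.72 0.00
      vertex 7.49 26.72 0.00
      vertex 0.00 0.00 0.00
    endloop
  endfacet
  facet normal 0.0000 0.0000 1.0000
    outer loop
      vertex 0.00 0.00 9.43
      vertex 7.49 0.00 9.43
      vertex 7.49 26.72 9.43
    endloop
  endfacet
  facet normal 0.0000 0.0000 1.0000
    outer loop
      vertex 0.00 0.00 9.43
      vertex 7.49 26.72 9.43
      vertex 0.00 26.72 9.43
    endloop
  endfacet
  facet normal 0.0000 -1.0000 0.0000
    outer loop
      vertex 0.00 0.00 0.00
      vertex 7.49 0.00 0.00
      vertex 7.49 0.00 9.43
    endloop
  endfacet
  facet normal 0.0000 -1.0000 0.0000
    outer loop
      vertex 0.00 0.00 0.00
      vertex 7.49 0.00 9.43
      vertex 0.00 0.00 9.43
    endloop
  endfacet
  facet normal 0.0000 1.0000 0.0000
    outer loop
      vertex 7.49 26.72 9.43
      vertex 7.49 26.72 0.00
      vertex 0.00 26.72 0.00
    endloop
  endfacet
  facet normal 0.0000 1.0000 0.0000
    outer loop
      vertex 0.00 26.72 9.43
      vertex 7.49 26.72 9.43
      vertex 0.00 26.72 0.00
    endloop
  endfacet
  facet normal -1.0000 0.0000 0.0000
    outer loop
      vertex 0.00 26.72 9.43
      vertex 0.00 26.72 0.00
      vertex 0.00 0.00 0.00
    endloop
  endfacet
  facet normal -1.0000 0.0000 0.0000
    outer loop
      vertex 0.00 0.00 9.43
      vertex 0.00 26.72 9.43
      vertex 0.00 0.00 0.00
    endloop
  endfacet
  facet normal 1.0000 0.0000 0.0000
    outer loop
      vertex 7.49 0.00 0.00
      vertex 7.49 26.72 0.00
      vertex 7.49 26.72 9.43
    endloop
  endfacet
  facet normal 1.0000 0.0000 0.0000
    outer loop
      vertex 7.49 0.00 0.00
      vertex 7.49 26.72 9.43
      vertex 7.49 0.00 9.43
    endloop
  endfacet
endsolid part

The G0 Z moves step by Δz≈2.36 mm. Every layer's G1 loop is the same polygon, so the solid is a straight extrusion of it from z=0 to z≈9.43. Closing with flat bottom and top caps and triangulating gives 12 facets — a rectangular box, roughly 7.49 × 26.7 mm footprint and 9.43 mm tall.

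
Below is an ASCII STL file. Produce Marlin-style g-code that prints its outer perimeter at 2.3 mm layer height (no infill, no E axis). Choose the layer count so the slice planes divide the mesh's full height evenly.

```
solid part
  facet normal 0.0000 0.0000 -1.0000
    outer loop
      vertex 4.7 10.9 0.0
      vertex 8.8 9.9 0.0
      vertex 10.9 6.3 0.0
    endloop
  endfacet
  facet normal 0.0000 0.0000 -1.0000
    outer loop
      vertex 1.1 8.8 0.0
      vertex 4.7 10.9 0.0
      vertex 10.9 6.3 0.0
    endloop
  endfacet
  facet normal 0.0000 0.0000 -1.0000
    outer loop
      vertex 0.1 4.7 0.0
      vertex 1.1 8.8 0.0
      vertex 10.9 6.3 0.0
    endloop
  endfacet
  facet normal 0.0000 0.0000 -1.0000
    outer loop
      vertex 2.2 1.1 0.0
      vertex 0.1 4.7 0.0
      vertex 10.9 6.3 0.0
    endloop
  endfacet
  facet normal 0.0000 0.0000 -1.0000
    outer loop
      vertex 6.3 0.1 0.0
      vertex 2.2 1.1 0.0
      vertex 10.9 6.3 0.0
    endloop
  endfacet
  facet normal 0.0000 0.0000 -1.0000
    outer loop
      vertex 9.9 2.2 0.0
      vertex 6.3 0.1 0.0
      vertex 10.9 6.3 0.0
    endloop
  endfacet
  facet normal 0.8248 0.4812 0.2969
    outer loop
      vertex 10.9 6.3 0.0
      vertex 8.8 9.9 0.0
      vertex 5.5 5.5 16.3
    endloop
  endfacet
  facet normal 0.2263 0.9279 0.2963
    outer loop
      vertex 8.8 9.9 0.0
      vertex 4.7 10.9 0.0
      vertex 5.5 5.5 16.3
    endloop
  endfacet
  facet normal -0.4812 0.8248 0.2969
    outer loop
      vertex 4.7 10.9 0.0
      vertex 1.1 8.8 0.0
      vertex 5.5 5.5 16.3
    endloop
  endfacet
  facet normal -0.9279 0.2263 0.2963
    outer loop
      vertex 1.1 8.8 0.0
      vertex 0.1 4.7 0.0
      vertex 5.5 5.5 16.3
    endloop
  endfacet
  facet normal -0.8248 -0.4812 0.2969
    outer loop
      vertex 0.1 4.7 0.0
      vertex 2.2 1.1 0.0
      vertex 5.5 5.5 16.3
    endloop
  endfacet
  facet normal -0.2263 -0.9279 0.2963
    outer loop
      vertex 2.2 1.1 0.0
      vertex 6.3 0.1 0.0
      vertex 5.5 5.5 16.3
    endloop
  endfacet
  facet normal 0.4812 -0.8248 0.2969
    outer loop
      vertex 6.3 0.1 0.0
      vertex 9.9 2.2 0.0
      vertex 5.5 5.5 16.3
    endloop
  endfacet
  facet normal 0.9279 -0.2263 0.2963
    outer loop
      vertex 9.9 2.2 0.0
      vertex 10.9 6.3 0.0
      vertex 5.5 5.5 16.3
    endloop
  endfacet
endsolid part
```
; perimeter-only toolpath
G21 ; units = mm
G90 ; absolute positioning
G28 ; home
; layer 1
G0 Z2.3
G0 X10.1 Y6.2
G1 X8.3 Y9.3
G1 X4.8 Y10.1
G1 X1.7 Y8.3
G1 X0.9 Y4.8
G1 X2.7 Y1.7
G1 X6.2 Y0.9
G1 X9.3 Y2.7
G1 X10.1 Y6.2
; layer 2
G0 Z4.7
G0 X9.4 Y6.1
G1 X7.9 Y8.6
G1 X4.9 Y9.4
G1 X2.4 Y7.9
G1 X1.6 Y4.9
G1 X3.1 Y2.4
G1 X6.1 Y1.6
G1 X8.6 Y3.1
G1 X9.4 Y6.1
; layer 3
G0 Z7.0
G0 X8.6 Y6.0
G1 X7.4 Y8.0
G1 X5.0 Y8.6
G1 X3.0 Y7.4
G1 X2.4 Y5.0
G1 X3.6 Y3.0
G1 X6.0 Y2.4
G1 X8.0 Y3.6
G1 X8.6 Y6.0
; layer 4
G0 Z9.3
G0 X7.8 Y5.8
G1 X6.9 Y7.4
G1 X5.2 Y7.8
G1 X3.6 Y6.9
G1 X3.2 Y5.2
G1 X4.1 Y3.6
G1 X5.8 Y3.2
G1 X7.4 Y4.1
G1 X7.8 Y5.8
; layer 5
G0 Z11.6
G0 X7.0 Y5.7
G1 X6.4 Y6.8
G1 X5.3 Y7.0
G1 X4.2 Y6.4
G1 X4.0 Y5.3
G1 X4.6 Y4.2
G1 X5.7 Y4.0
G1 X6.8 Y4.6
G1 X7.0 Y5.7
; layer 6
G0 Z14.0
G0 X6.3 Y5.6
G1 X6.0 Y6.1
G1 X5.4 Y6.3
G1 X4.9 Y6.0
G1 X4.7 Y5.4
G1 X5.0 Y4.9
G1 X5.6 Y4.7
G1 X6.1 Y5.0
G1 X6.3 Y5.6
M2 ; end

The solid is a regular 8-sided pyramid, base circumscribed radius ≈ 5.5 mm, apex at z ≈ 16.3 mm. Slicing at Δz = 2.3 mm — 7 equal slices spanning the solid's height, so layer i sits at z = i·h/7 — gives 6 non-empty perimeters. Each is a 8-segment closed polygon; G0 lifts to the layer z and rapids to the start vertex, then G1 traces the edges. The cross-section shrinks linearly with z (the slice at the apex is degenerate and omitted).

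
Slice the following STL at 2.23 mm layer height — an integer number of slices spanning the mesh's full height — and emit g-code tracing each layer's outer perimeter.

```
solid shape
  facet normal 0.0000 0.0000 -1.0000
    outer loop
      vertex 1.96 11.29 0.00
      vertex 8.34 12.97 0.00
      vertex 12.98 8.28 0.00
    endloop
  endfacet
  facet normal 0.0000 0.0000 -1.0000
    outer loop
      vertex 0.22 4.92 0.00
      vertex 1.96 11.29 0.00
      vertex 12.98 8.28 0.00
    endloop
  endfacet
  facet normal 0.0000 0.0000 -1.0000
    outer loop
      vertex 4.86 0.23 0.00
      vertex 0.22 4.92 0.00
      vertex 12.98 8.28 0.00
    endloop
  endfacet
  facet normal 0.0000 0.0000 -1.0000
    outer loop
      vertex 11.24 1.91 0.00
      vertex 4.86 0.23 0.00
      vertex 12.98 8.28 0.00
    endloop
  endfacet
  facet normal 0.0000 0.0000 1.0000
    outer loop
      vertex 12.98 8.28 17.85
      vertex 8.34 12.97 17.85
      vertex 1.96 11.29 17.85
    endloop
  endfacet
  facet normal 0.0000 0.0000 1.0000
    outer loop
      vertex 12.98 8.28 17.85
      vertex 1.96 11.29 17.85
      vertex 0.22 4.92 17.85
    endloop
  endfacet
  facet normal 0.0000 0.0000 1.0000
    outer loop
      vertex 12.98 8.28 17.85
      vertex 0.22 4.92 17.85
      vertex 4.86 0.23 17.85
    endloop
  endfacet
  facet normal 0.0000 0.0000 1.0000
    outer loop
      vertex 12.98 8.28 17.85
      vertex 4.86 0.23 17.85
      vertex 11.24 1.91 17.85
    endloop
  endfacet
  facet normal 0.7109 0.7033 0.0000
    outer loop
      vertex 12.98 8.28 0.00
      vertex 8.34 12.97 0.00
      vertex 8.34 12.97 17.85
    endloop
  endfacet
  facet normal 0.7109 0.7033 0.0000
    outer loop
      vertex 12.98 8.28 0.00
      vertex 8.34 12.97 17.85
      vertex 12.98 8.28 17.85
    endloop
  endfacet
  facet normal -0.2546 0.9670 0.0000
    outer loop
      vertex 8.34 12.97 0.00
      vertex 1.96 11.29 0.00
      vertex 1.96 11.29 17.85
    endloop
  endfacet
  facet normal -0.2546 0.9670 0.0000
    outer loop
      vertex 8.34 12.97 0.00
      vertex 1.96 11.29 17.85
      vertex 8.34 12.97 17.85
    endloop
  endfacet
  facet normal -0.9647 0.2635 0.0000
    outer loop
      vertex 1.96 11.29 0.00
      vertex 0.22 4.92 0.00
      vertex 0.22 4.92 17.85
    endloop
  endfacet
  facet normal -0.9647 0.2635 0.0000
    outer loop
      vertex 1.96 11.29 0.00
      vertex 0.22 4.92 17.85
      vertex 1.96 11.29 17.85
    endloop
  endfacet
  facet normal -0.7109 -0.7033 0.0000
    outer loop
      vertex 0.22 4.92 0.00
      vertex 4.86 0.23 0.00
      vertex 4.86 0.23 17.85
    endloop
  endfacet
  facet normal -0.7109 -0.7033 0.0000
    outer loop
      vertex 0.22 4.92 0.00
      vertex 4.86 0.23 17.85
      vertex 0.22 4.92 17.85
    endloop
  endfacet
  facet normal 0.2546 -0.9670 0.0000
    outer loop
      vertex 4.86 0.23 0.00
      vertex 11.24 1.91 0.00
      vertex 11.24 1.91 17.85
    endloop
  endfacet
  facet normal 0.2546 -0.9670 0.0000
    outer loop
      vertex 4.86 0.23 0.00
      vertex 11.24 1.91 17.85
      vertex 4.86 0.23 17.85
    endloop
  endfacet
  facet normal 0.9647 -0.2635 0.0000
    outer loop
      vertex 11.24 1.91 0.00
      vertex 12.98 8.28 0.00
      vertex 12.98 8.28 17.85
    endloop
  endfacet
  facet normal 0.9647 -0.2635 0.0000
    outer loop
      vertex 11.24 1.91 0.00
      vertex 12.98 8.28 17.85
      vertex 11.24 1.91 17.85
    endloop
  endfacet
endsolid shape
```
; perimeter-only toolpath
G21 ; units = mm
G90 ; absolute positioning
G28 ; home
; layer 1
G0 Z2.23
G0 X12.98 Y8.28
G1 X8.34 Y12.97
G1 X1.96 Y11.29
G1 X0.22 Y4.92
G1 X4.86 Y0.23
G1 X11.24 Y1.91
G1 X12.98 Y8.28
; layer 2
G0 Z4.46
G0 X12.98 Y8.28
G1 X8.34 Y12.97
G1 X1.96 Y11.29
G1 X0.22 Y4.92
G1 X4.86 Y0.23
G1 X11.24 Y1.91
G1 X12.98 Y8.28
; layer 3
G0 Z6.69
G0 X12.98 Y8.28
G1 X8.34 Y12.97
G1 X1.96 Y11.29
G1 X0.22 Y4.92
G1 X4.86 Y0.23
G1 X11.24 Y1.91
G1 X12.98 Y8.28
; layer 4
G0 Z8.93
G0 X12.98 Y8.28
G1 X8.34 Y12.97
G1 X1.96 Y11.29
G1 X0.22 Y4.92
G1 X4.86 Y0.23
G1 X11.24 Y1.91
G1 X12.98 Y8.28
; layer 5
G0 Z11.16
G0 X12.98 Y8.28
G1 X8.34 Y12.97
G1 X1.96 Y11.29
G1 X0.22 Y4.92
G1 X4.86 Y0.23
G1 X11.24 Y1.91
G1 X12.98 Y8.28
; layer 6
G0 Z13.39
G0 X12.98 Y8.28
G1 X8.34 Y12.97
G1 X1.96 Y11.29
G1 X0.22 Y4.92
G1 X4.86 Y0.23
G1 X11.24 Y1.91
G1 X12.98 Y8.28
; layer 7
G0 Z15.62
G0 X12.98 Y8.28
G1 X8.34 Y12.97
G1 X1.96 Y11.29
G1 X0.22 Y4.92
G1 X4.86 Y0.23
G1 X11.24 Y1.91
G1 X12.98 Y8.28
; layer 8
G0 Z17.85
G0 X12.98 Y8.28
G1 X8.34 Y12.97
G1 X1.96 Y11.29
G1 X0.22 Y4.92
G1 X4.86 Y0.23
G1 X11.24 Y1.91
G1 X12.98 Y8.28
M2 ; end

The solid is a regular 6-sided prism (a cylinder approximated with 6 flat sides), circumscribed radius ≈ 6.6 mm, height ≈ 17.9 mm. Slicing at Δz = 2.23 mm — 8 equal slices spanning the solid's height, so layer i sits at z = i·h/8 — gives 8 non-empty perimeters. Each is a 6-segment closed polygon; G0 lifts to the layer z and rapids to the start vertex, then G1 traces the edges.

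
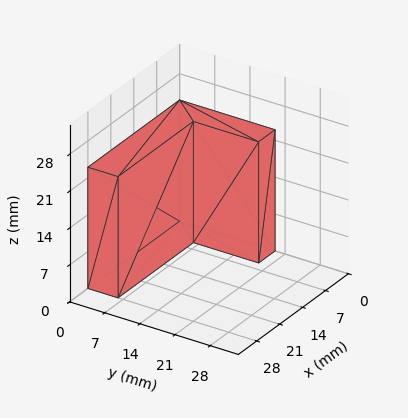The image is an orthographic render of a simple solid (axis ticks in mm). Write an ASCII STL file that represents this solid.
Reading the render: the shape is an L-shaped prism: outer 28 × 19 mm, arm thicknesses ≈ 6 mm (horizontal) and 5 mm (vertical), extruded 23 mm in z (dimensions read to the nearest mm from the axis ticks). For the STL, each face is triangulated and given an outward normal.

solid part
  facet normal 0.0000 0.0000 -1.0000
    outer loop
      vertex 28.00 6.00 0.00
      vertex 28.00 0.00 0.00
      vertex 0.00 0.00 0.00
    endloop
  endfacet
  facet normal 0.0000 0.0000 -1.0000
    outer loop
      vertex 5.00 6.00 0.00
      vertex 28.00 6.00 0.00
      vertex 0.00 0.00 0.00
    endloop
  endfacet
  facet normal 0.0000 0.0000 -1.0000
    outer loop
      vertex 5.00 19.00 0.00
      vertex 5.00 6.00 0.00
      vertex 0.00 0.00 0.00
    endloop
  endfacet
  facet normal 0.0000 0.0000 -1.0000
    outer loop
      vertex 0.00 19.00 0.00
      vertex 5.00 19.00 0.00
      vertex 0.00 0.00 0.00
    endloop
  endfacet
  facet normal 0.0000 0.0000 1.0000
    outer loop
      vertex 0.00 0.00 23.00
      vertex 28.00 0.00 23.00
      vertex 28.00 6.00 23.00
    endloop
  endfacet
  facet normal 0.0000 0.0000 1.0000
    outer loop
      vertex 0.00 0.00 23.00
      vertex 28.00 6.00 23.00
      vertex 5.00 6.00 23.00
    endloop
  endfacet
  facet normal 0.0000 0.0000 1.0000
    outer loop
      vertex 0.00 0.00 23.00
      vertex 5.00 6.00 23.00
      vertex 5.00 19.00 23.00
    endloop
  endfacet
  facet normal 0.0000 0.0000 1.0000
    outer loop
      vertex 0.00 0.00 23.00
      vertex 5.00 19.00 23.00
      vertex 0.00 19.00 23.00
    endloop
  endfacet
  facet normal 0.0000 -1.0000 0.0000
    outer loop
      vertex 0.00 0.00 0.00
      vertex 28.00 0.00 0.00
      vertex 28.00 0.00 23.00
    endloop
  endfacet
  facet normal 0.0000 -1.0000 0.0000
    outer loop
      vertex 0.00 0.00 0.00
      vertex 28.00 0.00 23.00
      vertex 0.00 0.00 23.00
    endloop
  endfacet
  facet normal 1.0000 0.0000 0.0000
    outer loop
      vertex 28.00 0.00 0.00
      vertex 28.00 6.00 0.00
      vertex 28.00 6.00 23.00
    endloop
  endfacet
  facet normal 1.0000 0.0000 0.0000
    outer loop
      vertex 28.00 0.00 0.00
      vertex 28.00 6.00 23.00
      vertex 28.00 0.00 23.00
    endloop
  endfacet
  facet normal 0.0000 1.0000 0.0000
    outer loop
      vertex 28.00 6.00 0.00
      vertex 5.00 6.00 0.00
      vertex 5.00 6.00 23.00
    endloop
  endfacet
  facet normal 0.0000 1.0000 0.0000
    outer loop
      vertex 28.00 6.00 0.00
      vertex 5.00 6.00 23.00
      vertex 28.00 6.00 23.00
    endloop
  endfacet
  facet normal 1.0000 0.0000 0.0000
    outer loop
      vertex 5.00 6.00 0.00
      vertex 5.00 19.00 0.00
      vertex 5.00 19.00 23.00
    endloop
  endfacet
  facet normal 1.0000 0.0000 0.0000
    outer loop
      vertex 5.00 6.00 0.00
      vertex 5.00 19.00 23.00
      vertex 5.00 6.00 23.00
    endloop
  endfacet
  facet normal 0.0000 1.0000 0.0000
    outer loop
      vertex 5.00 19.00 0.00
      vertex 0.00 19.00 0.00
      vertex 0.00 19.00 23.00
    endloop
  endfacet
  facet normal 0.0000 1.0000 0.0000
    outer loop
      vertex 5.00 19.00 0.00
      vertex 0.00 19.00 23.00
      vertex 5.00 19.00 23.00
    endloop
  endfacet
  facet normal -1.0000 0.0000 0.0000
    outer loop
      vertex 0.00 19.00 0.00
      vertex 0.00 0.00 0.00
      vertex 0.00 0.00 23.00
    endloop
  endfacet
  facet normal -1.0000 0.0000 0.0000
    outer loop
      vertex 0.00 19.00 0.00
      vertex 0.00 0.00 23.00
      vertex 0.00 19.00 23.00
    endloop
  endfacet
endsolid part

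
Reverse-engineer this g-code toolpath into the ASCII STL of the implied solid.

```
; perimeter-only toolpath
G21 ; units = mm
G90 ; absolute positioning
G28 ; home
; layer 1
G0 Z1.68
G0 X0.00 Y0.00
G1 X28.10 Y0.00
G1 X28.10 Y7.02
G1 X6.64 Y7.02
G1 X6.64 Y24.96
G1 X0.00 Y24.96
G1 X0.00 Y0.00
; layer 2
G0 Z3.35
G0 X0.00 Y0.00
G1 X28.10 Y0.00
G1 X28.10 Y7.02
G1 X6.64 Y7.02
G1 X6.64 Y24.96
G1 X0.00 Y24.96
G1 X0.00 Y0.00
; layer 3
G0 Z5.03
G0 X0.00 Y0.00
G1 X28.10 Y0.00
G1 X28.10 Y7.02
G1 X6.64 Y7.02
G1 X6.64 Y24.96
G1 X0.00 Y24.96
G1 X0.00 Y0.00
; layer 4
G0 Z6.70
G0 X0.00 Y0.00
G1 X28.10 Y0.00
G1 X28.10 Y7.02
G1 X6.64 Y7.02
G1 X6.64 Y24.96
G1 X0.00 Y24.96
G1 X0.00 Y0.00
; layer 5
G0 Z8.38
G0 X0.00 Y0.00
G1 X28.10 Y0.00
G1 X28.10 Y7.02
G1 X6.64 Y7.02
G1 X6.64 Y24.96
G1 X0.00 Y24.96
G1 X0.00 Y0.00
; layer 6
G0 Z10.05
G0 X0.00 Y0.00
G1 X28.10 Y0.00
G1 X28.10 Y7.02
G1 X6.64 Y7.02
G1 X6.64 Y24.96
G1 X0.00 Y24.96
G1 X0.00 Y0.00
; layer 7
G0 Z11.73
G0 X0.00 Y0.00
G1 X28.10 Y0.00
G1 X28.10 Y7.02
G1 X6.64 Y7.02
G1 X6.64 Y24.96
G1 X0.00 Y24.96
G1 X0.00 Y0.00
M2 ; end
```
solid part
  facet normal 0.0000 0.0000 -1.0000
    outer loop
      vertex 28.10 7.02 0.00
      vertex 28.10 0.00 0.00
      vertex 0.00 0.00 0.00
    endloop
  endfacet
  facet normal 0.0000 0.0000 -1.0000
    outer loop
      vertex 6.64 7.02 0.00
      vertex 28.10 7.02 0.00
      vertex 0.00 0.00 0.00
    endloop
  endfacet
  facet normal 0.0000 0.0000 -1.0000
    outer loop
      vertex 6.64 24.96 0.00
      vertex 6.64 7.02 0.00
      vertex 0.00 0.00 0.00
    endloop
  endfacet
  facet normal 0.0000 0.0000 -1.0000
    outer loop
      vertex 0.00 24.96 0.00
      vertex 6.64 24.96 0.00
      vertex 0.00 0.00 0.00
    endloop
  endfacet
  facet normal 0.0000 0.0000 1.0000
    outer loop
      vertex 0.00 0.00 11.73
      vertex 28.10 0.00 11.73
      vertex 28.10 7.02 11.73
    endloop
  endfacet
  facet normal 0.0000 0.0000 1.0000
    outer loop
      vertex 0.00 0.00 11.73
      vertex 28.10 7.02 11.73
      vertex 6.64 7.02 11.73
    endloop
  endfacet
  facet normal 0.0000 0.0000 1.0000
    outer loop
      vertex 0.00 0.00 11.73
      vertex 6.64 7.02 11.73
      vertex 6.64 24.96 11.73
    endloop
  endfacet
  facet normal 0.0000 0.0000 1.0000
    outer loop
      vertex 0.00 0.00 11.73
      vertex 6.64 24.96 11.73
      vertex 0.00 24.96 11.73
    endloop
  endfacet
  facet normal 0.0000 -1.0000 0.0000
    outer loop
      vertex 0.00 0.00 0.00
      vertex 28.10 0.00 0.00
      vertex 28.10 0.00 11.73
    endloop
  endfacet
  facet normal 0.0000 -1.0000 0.0000
    outer loop
      vertex 0.00 0.00 0.00
      vertex 28.10 0.00 11.73
      vertex 0.00 0.00 11.73
    endloop
  endfacet
  facet normal 1.0000 0.0000 0.0000
    outer loop
      vertex 28.10 0.00 0.00
      vertex 28.10 7.02 0.00
      vertex 28.10 7.02 11.73
    endloop
  endfacet
  facet normal 1.0000 0.0000 0.0000
    outer loop
      vertex 28.10 0.00 0.00
      vertex 28.10 7.02 11.73
      vertex 28.10 0.00 11.73
    endloop
  endfacet
  facet normal 0.0000 1.0000 0.0000
    outer loop
      vertex 28.10 7.02 0.00
      vertex 6.64 7.02 0.00
      vertex 6.64 7.02 11.73
    endloop
  endfacet
  facet normal 0.0000 1.0000 0.0000
    outer loop
      vertex 28.10 7.02 0.00
      vertex 6.64 7.02 11.73
      vertex 28.10 7.02 11.73
    endloop
  endfacet
  facet normal 1.0000 0.0000 0.0000
    outer loop
      vertex 6.64 7.02 0.00
      vertex 6.64 24.96 0.00
      vertex 6.64 24.96 11.73
    endloop
  endfacet
  facet normal 1.0000 0.0000 0.0000
    outer loop
      vertex 6.64 7.02 0.00
      vertex 6.64 24.96 11.73
      vertex 6.64 7.02 11.73
    endloop
  endfacet
  facet normal 0.0000 1.0000 0.0000
    outer loop
      vertex 6.64 24.96 0.00
      vertex 0.00 24.96 0.00
      vertex 0.00 24.96 11.73
    endloop
  endfacet
  facet normal 0.0000 1.0000 0.0000
    outer loop
      vertex 6.64 24.96 0.00
      vertex 0.00 24.96 11.73
      vertex 6.64 24.96 11.73
    endloop
  endfacet
  facet normal -1.0000 0.0000 0.0000
    outer loop
      vertex 0.00 24.96 0.00
      vertex 0.00 0.00 0.00
      vertex 0.00 0.00 11.73
    endloop
  endfacet
  facet normal -1.0000 0.0000 0.0000
    outer loop
      vertex 0.00 24.96 0.00
      vertex 0.00 0.00 11.73
      vertex 0.00 24.96 11.73
    endloop
  endfacet
endsolid part

The G0 Z moves step by Δz≈1.68 mm. Every layer's G1 loop is the same polygon, so the solid is a straight extrusion of it from z=0 to z≈11.7. Closing with flat bottom and top caps and triangulating gives 20 facets — an L-shaped prism: outer 28.1 × 25 mm, arm thicknesses ≈ 7.02 mm (horizontal) and 6.64 mm (vertical), extruded 11.7 mm in z.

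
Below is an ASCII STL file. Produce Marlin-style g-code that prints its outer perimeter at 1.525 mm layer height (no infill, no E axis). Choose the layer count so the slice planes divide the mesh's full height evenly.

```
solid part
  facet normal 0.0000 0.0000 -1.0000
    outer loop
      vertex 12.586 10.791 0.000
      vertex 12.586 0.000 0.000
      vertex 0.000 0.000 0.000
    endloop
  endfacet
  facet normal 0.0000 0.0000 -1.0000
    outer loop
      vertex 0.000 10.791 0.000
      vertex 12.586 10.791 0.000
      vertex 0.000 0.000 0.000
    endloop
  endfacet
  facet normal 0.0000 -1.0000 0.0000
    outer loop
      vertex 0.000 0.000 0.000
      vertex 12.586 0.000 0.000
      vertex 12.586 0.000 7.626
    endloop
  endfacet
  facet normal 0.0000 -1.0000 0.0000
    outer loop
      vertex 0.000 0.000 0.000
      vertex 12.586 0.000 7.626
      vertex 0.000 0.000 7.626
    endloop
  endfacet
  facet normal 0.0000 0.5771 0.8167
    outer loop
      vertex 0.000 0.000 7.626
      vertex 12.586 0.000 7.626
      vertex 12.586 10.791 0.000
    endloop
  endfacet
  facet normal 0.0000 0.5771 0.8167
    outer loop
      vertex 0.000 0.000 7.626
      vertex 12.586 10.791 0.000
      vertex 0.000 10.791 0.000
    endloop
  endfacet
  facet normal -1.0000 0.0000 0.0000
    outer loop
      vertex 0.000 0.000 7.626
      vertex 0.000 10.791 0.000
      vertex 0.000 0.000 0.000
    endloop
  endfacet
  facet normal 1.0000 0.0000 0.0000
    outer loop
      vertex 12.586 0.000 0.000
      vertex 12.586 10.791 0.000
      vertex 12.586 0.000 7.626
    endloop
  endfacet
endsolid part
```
; perimeter-only toolpath
G21 ; units = mm
G90 ; absolute positioning
G28 ; home
; layer 1
G0 Z1.525
G0 X0.000 Y0.000
G1 X12.586 Y0.000
G1 X12.586 Y8.633
G1 X0.000 Y8.633
G1 X0.000 Y0.000
; layer 2
G0 Z3.050
G0 X0.000 Y0.000
G1 X12.586 Y0.000
G1 X12.586 Y6.475
G1 X0.000 Y6.475
G1 X0.000 Y0.000
; layer 3
G0 Z4.576
G0 X0.000 Y0.000
G1 X12.586 Y0.000
G1 X12.586 Y4.316
G1 X0.000 Y4.316
G1 X0.000 Y0.000
; layer 4
G0 Z6.101
G0 X0.000 Y0.000
G1 X12.586 Y0.000
G1 X12.586 Y2.158
G1 X0.000 Y2.158
G1 X0.000 Y0.000
M2 ; end

The solid is a wedge (ramp): 12.6 × 10.8 mm base, rising to 7.63 mm along the y=0 edge and sloping linearly to z=0 at y=10.8. Slicing at Δz = 1.525 mm — 5 equal slices spanning the solid's height, so layer i sits at z = i·h/5 — gives 4 non-empty perimeters. Each is a 4-segment closed polygon; G0 lifts to the layer z and rapids to the start vertex, then G1 traces the edges. The cross-section shrinks linearly with z (the slice at the apex is degenerate and omitted).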